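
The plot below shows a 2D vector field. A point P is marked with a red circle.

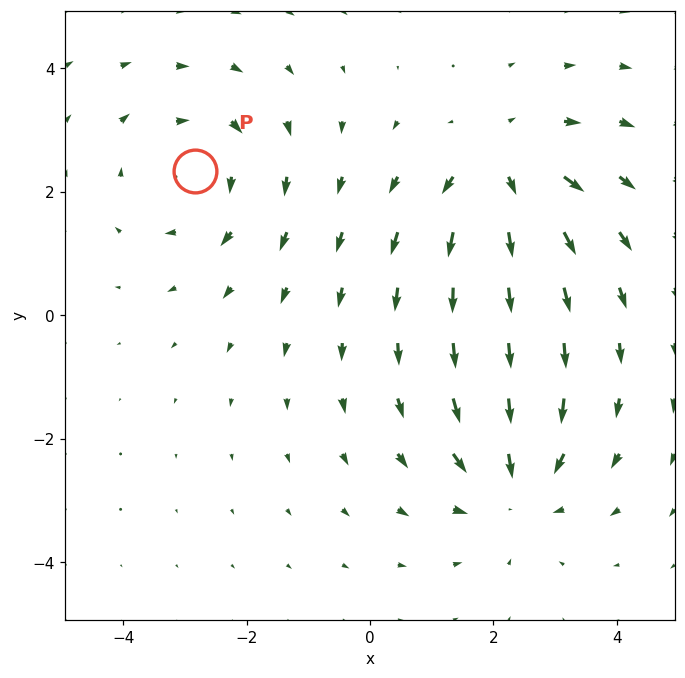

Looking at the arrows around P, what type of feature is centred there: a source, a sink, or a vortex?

vortex

At P (-2.8, 2.3) the arrows circulate clockwise. Divergence ≈0, curl about -3 — near-zero divergence with nonzero curl is a vortex.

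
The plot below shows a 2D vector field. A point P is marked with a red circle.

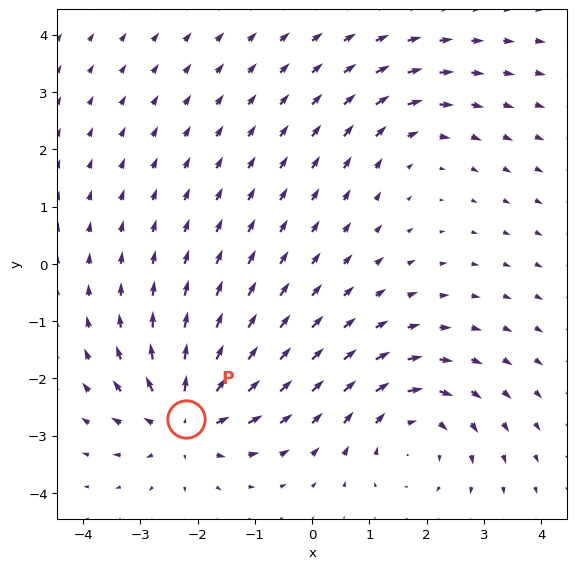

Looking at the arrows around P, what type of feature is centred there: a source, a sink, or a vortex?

At P (-2.2, -2.7) the arrows spread outward. Divergence about +6, curl ≈0 — positive divergence with near-zero curl is a source.

source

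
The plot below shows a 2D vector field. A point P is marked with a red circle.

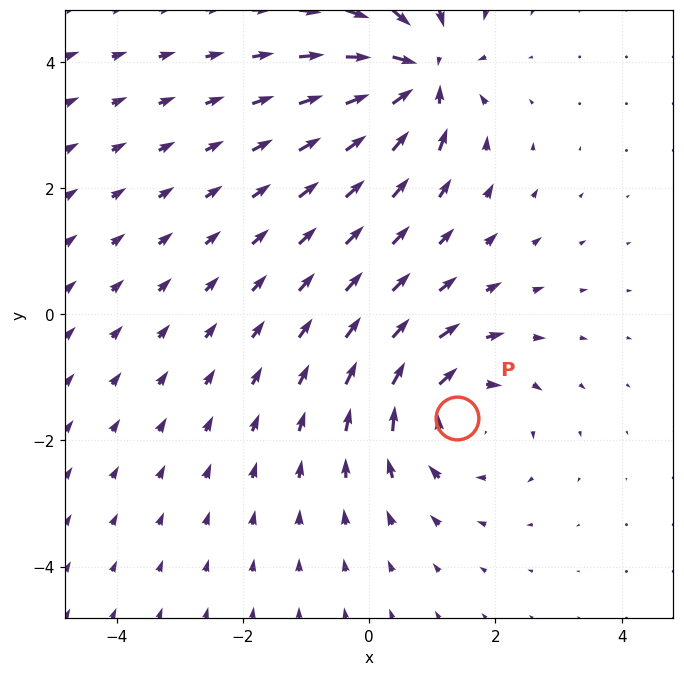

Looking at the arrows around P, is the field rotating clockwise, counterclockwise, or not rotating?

Near P at (1.4, -1.6) the arrows circulate clockwise. The curl (z-component) there is about -4; negative curl means clockwise rotation.

clockwise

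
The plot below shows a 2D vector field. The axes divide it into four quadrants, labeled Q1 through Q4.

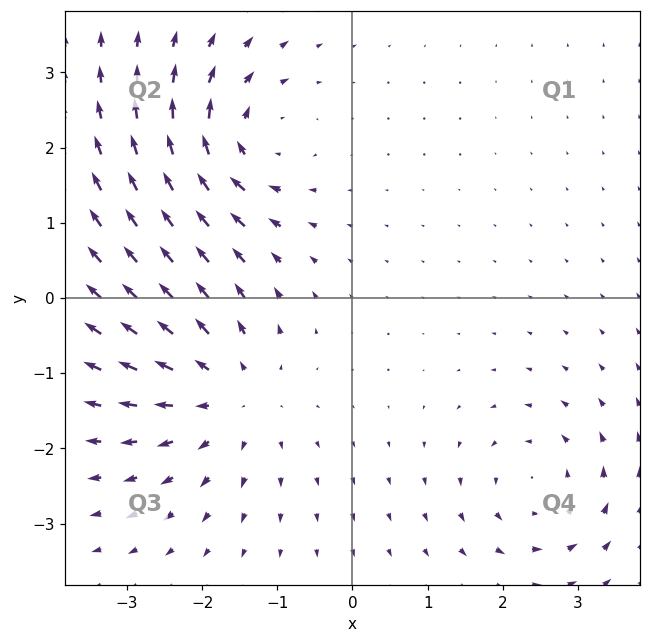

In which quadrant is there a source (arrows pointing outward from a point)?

Q3

The source sits at approximately (-1.7, -1.3), which lies in quadrant Q3. The divergence there is about +4, positive as expected for a source.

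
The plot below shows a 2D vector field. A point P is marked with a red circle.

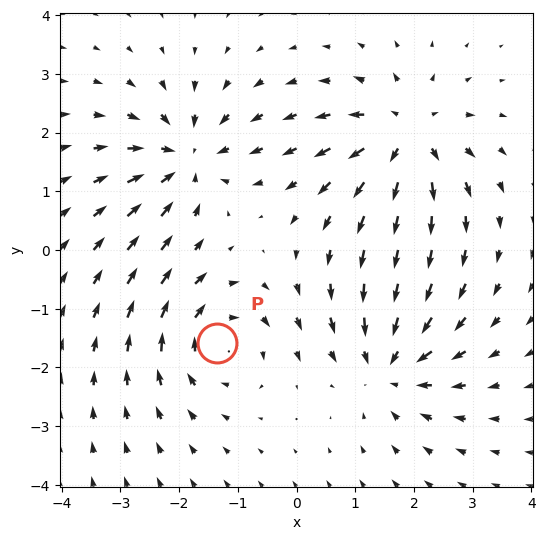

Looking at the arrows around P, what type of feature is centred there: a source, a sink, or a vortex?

vortex

At P (-1.4, -1.6) the arrows circulate clockwise. Divergence ≈0, curl about -5 — near-zero divergence with nonzero curl is a vortex.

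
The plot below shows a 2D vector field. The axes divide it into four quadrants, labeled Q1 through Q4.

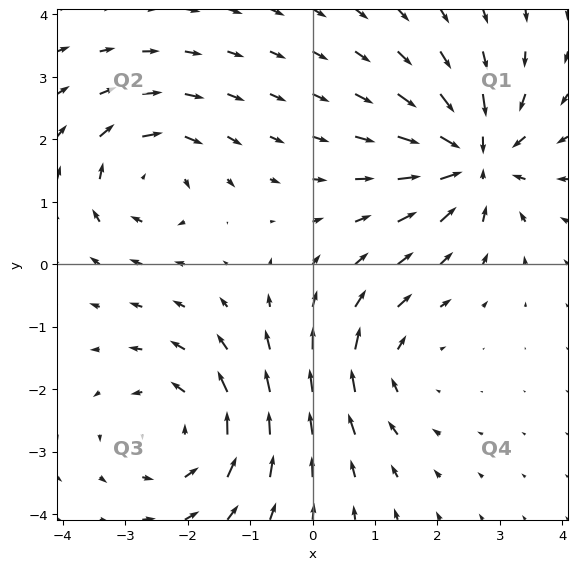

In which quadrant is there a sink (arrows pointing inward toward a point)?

Q1

The sink sits at approximately (2.6, 1.7), which lies in quadrant Q1. The divergence there is about -7, negative as expected for a sink.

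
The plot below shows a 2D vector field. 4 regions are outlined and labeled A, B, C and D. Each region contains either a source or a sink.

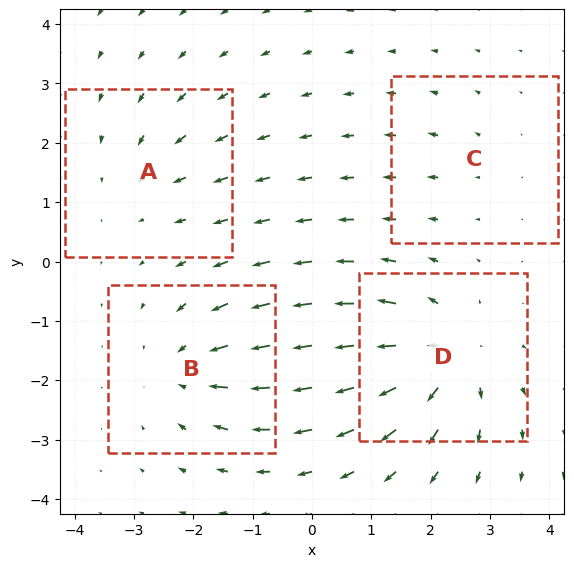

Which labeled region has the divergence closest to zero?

Divergence at each region's feature centre — A: about -3, B: about -5, C: about +2, D: about +6. Region C is closest to zero.

C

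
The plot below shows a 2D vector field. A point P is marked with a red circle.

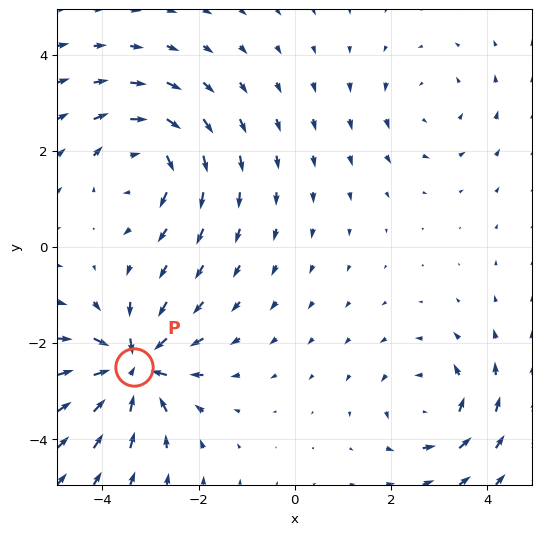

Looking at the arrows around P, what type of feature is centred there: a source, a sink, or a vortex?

At P (-3.3, -2.5) the arrows converge inward. Divergence about -7, curl ≈0 — negative divergence with near-zero curl is a sink.

sink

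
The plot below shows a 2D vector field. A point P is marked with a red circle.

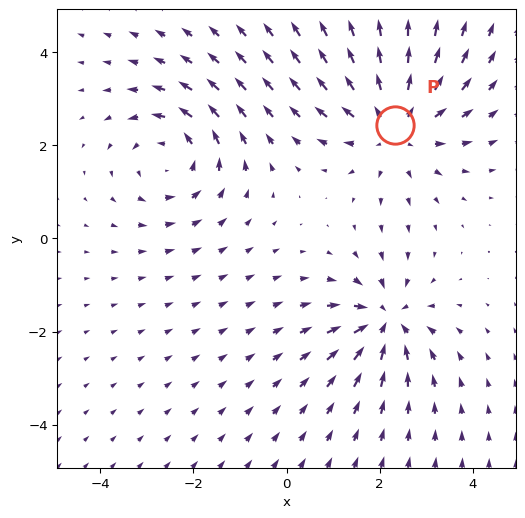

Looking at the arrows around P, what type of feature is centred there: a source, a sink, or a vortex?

At P (2.3, 2.4) the arrows spread outward. Divergence about +4, curl ≈0 — positive divergence with near-zero curl is a source.

source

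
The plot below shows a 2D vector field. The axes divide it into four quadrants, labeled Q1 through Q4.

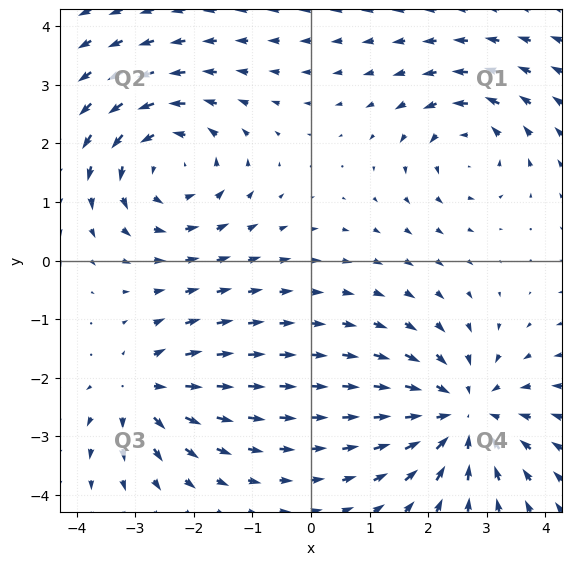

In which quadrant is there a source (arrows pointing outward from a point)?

Q3

The source sits at approximately (-2.9, -2.2), which lies in quadrant Q3. The divergence there is about +4, positive as expected for a source.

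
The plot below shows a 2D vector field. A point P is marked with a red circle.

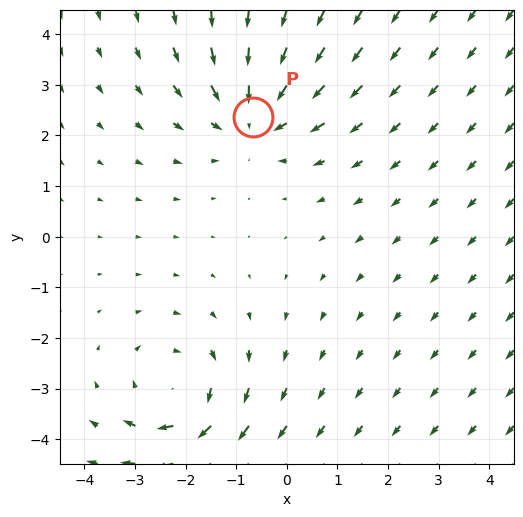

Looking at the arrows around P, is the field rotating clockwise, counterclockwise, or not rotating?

Near P at (-0.7, 2.4) the arrows show no circulation. The curl there is ≈0.

not rotating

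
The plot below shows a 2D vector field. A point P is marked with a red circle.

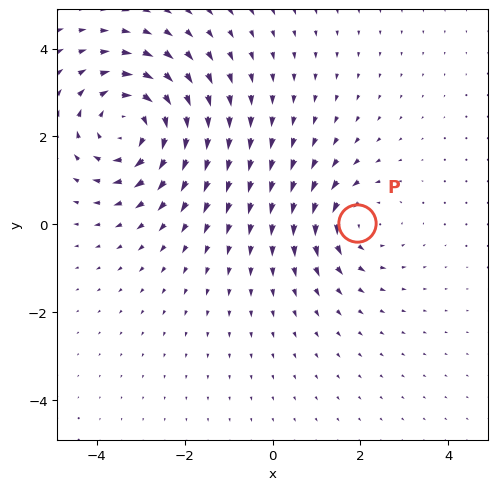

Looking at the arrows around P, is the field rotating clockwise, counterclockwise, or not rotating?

Near P at (1.9, 0.0) the arrows circulate counterclockwise. The curl (z-component) there is about +3; positive curl means counterclockwise rotation.

counterclockwise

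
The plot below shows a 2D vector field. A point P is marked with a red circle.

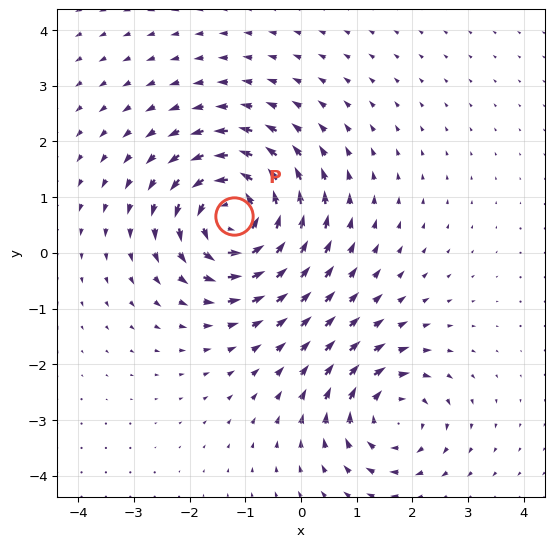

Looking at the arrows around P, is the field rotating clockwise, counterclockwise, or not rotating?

counterclockwise

Near P at (-1.2, 0.7) the arrows circulate counterclockwise. The curl (z-component) there is about +5; positive curl means counterclockwise rotation.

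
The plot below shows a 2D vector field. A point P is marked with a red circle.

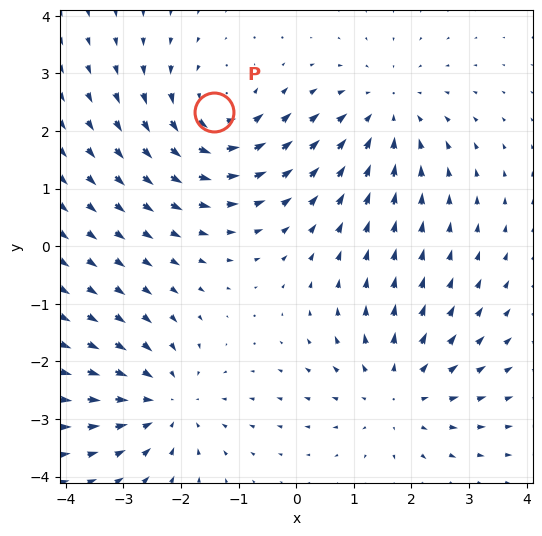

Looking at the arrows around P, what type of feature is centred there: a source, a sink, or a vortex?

At P (-1.4, 2.3) the arrows circulate counterclockwise. Divergence ≈0, curl about +4 — near-zero divergence with nonzero curl is a vortex.

vortex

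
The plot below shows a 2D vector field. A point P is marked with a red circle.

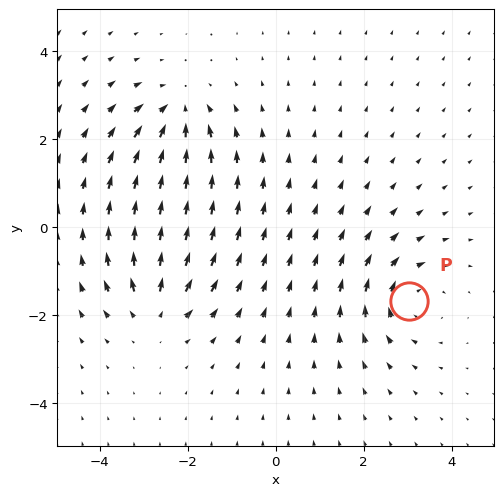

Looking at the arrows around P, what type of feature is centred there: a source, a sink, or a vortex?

vortex

At P (3.0, -1.7) the arrows circulate clockwise. Divergence ≈0, curl about -4 — near-zero divergence with nonzero curl is a vortex.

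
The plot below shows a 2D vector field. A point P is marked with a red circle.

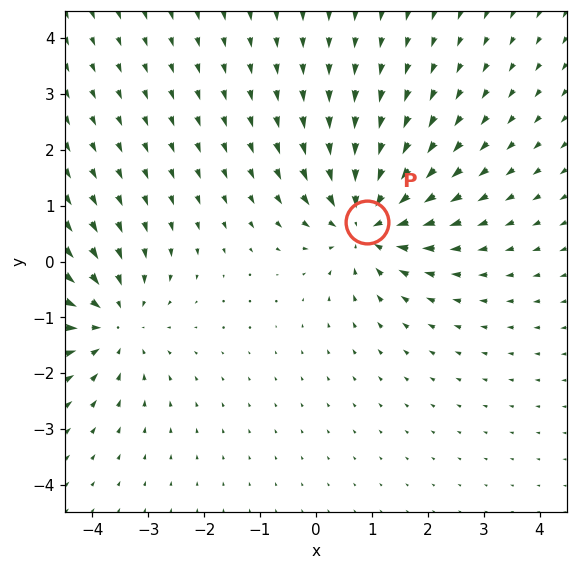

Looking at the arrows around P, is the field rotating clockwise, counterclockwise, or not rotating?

not rotating

Near P at (0.9, 0.7) the arrows show no circulation. The curl there is ≈0.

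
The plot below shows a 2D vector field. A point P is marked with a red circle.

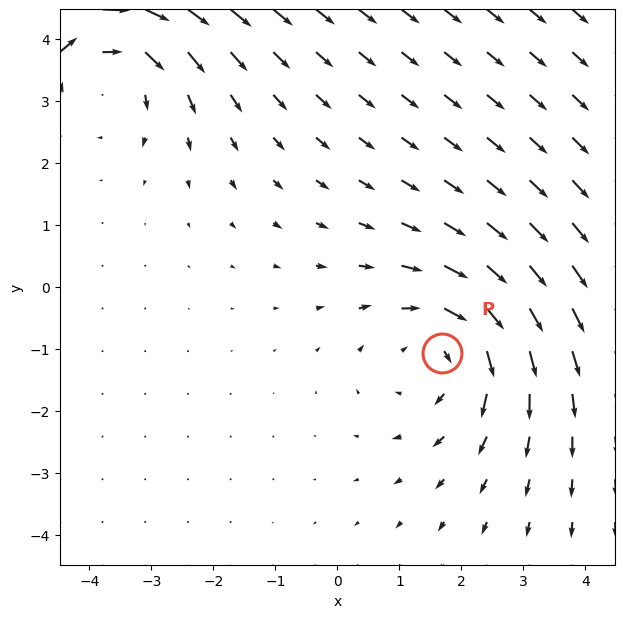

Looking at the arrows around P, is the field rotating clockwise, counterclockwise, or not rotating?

Near P at (1.7, -1.1) the arrows circulate clockwise. The curl (z-component) there is about -3; negative curl means clockwise rotation.

clockwise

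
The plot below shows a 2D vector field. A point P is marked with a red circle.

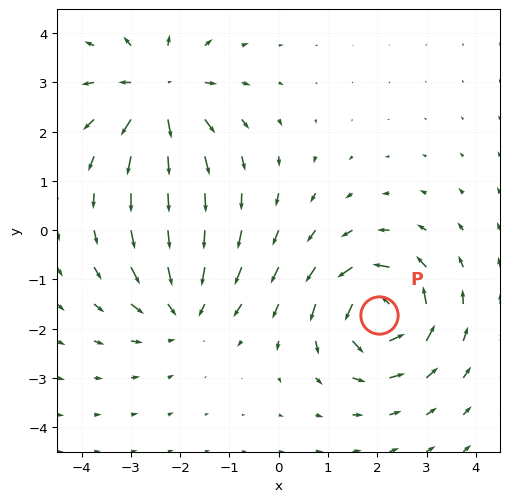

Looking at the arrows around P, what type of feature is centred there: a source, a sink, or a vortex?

At P (2.0, -1.7) the arrows circulate counterclockwise. Divergence ≈0, curl about +6 — near-zero divergence with nonzero curl is a vortex.

vortex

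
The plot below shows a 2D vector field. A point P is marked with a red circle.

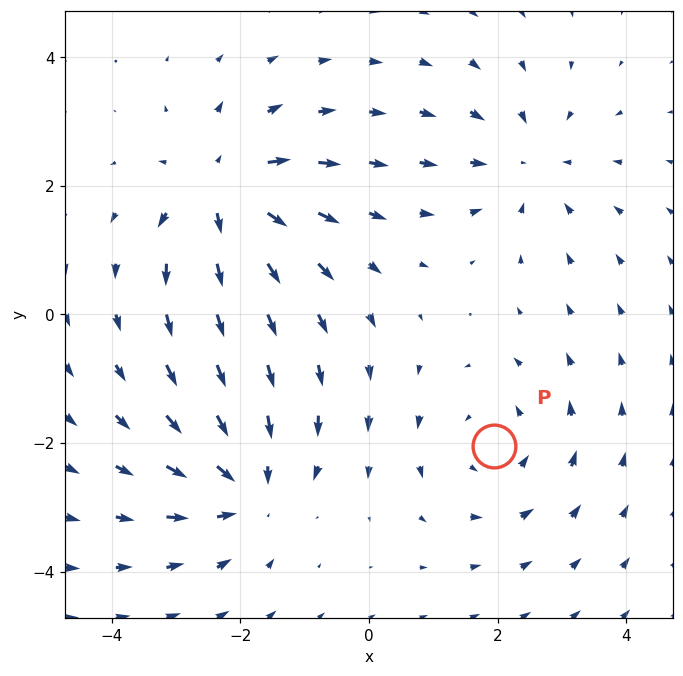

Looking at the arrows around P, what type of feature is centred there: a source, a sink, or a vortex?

At P (1.9, -2.0) the arrows circulate counterclockwise. Divergence ≈0, curl about +3 — near-zero divergence with nonzero curl is a vortex.

vortex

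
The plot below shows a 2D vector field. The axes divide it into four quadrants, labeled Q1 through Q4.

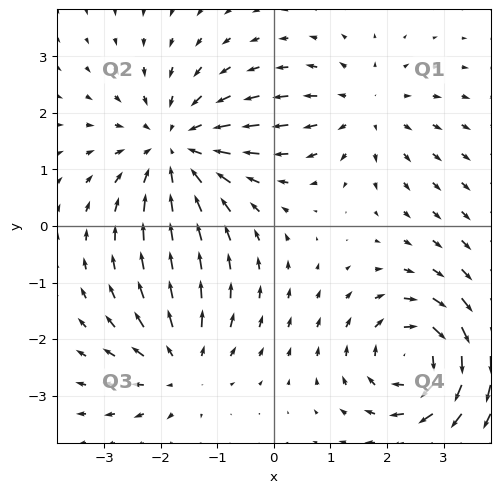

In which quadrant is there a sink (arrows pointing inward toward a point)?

The sink sits at approximately (-1.7, 1.4), which lies in quadrant Q2. The divergence there is about -4, negative as expected for a sink.

Q2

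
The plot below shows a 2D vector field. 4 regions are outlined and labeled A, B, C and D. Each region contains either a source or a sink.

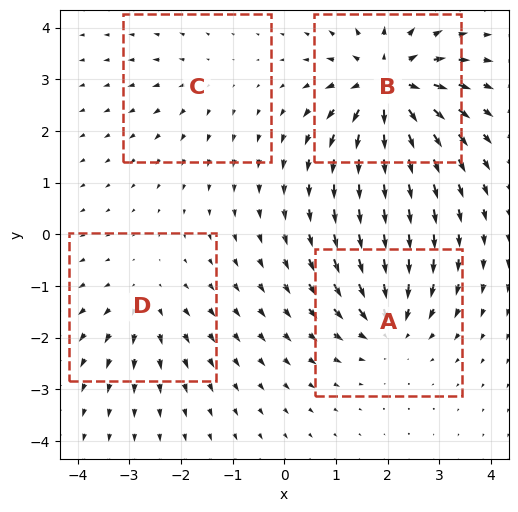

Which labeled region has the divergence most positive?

B

Divergence at each region's feature centre — A: about -6, B: about +9, C: about +3, D: about +4. Region B is most positive.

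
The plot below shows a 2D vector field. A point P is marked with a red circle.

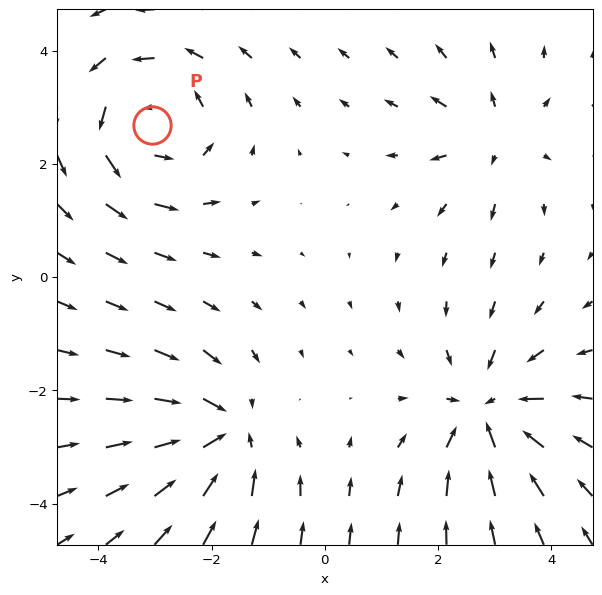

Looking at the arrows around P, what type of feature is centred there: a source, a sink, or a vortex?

At P (-3.0, 2.7) the arrows circulate counterclockwise. Divergence ≈0, curl about +4 — near-zero divergence with nonzero curl is a vortex.

vortex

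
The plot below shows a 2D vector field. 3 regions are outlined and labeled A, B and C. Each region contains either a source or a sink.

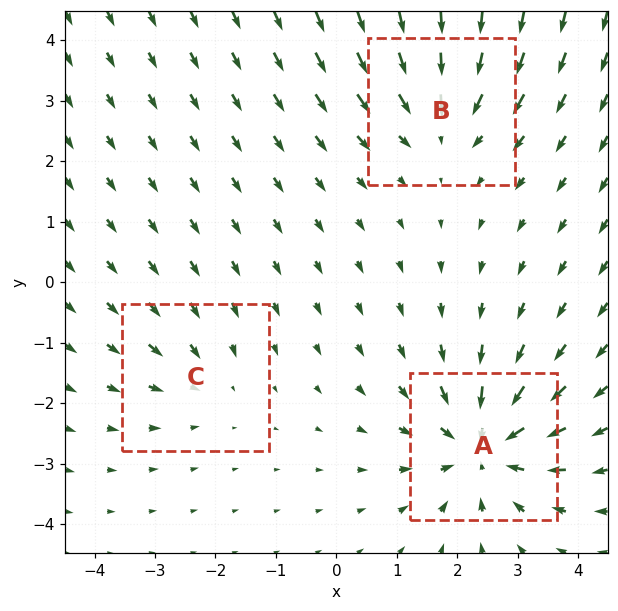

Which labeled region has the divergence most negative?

Divergence at each region's feature centre — A: about -5, B: about -3, C: about -2. Region A is most negative.

A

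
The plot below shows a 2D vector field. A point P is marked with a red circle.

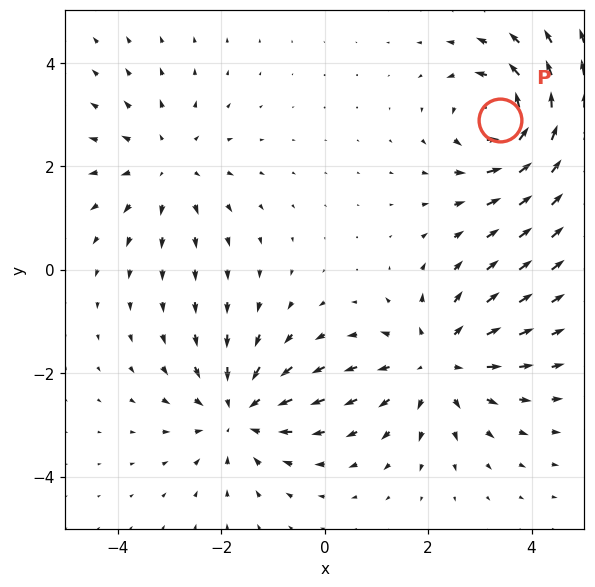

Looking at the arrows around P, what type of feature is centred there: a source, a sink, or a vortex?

vortex

At P (3.4, 2.9) the arrows circulate counterclockwise. Divergence ≈0, curl about +6 — near-zero divergence with nonzero curl is a vortex.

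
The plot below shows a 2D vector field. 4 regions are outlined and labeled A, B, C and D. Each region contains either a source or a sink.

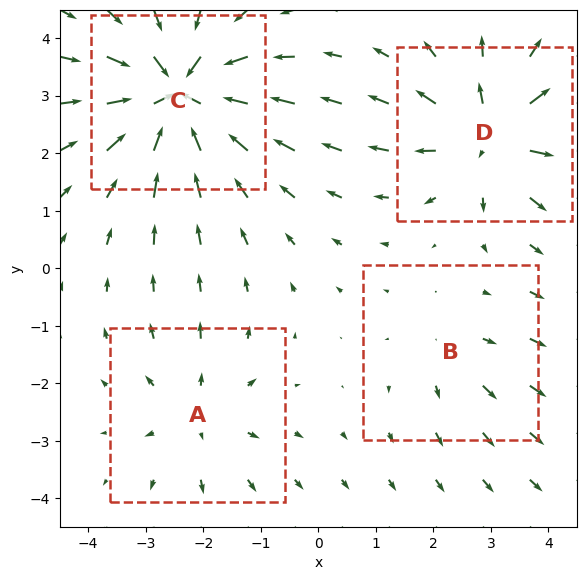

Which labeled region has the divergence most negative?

C

Divergence at each region's feature centre — A: about +3, B: about +2, C: about -7, D: about +6. Region C is most negative.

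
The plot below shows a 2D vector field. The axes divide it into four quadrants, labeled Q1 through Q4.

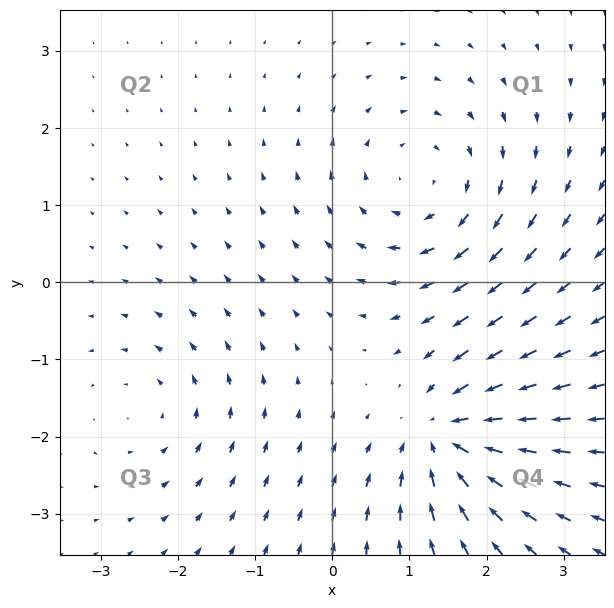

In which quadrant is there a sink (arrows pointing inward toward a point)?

Q4

The sink sits at approximately (1.5, -2.0), which lies in quadrant Q4. The divergence there is about -5, negative as expected for a sink.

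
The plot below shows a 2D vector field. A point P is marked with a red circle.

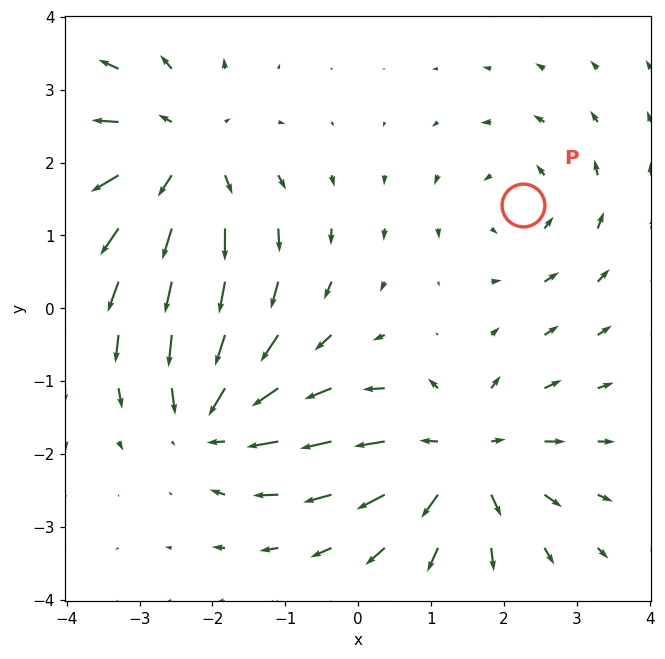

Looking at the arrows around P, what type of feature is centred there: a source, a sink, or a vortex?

At P (2.3, 1.4) the arrows circulate counterclockwise. Divergence ≈0, curl about +3 — near-zero divergence with nonzero curl is a vortex.

vortex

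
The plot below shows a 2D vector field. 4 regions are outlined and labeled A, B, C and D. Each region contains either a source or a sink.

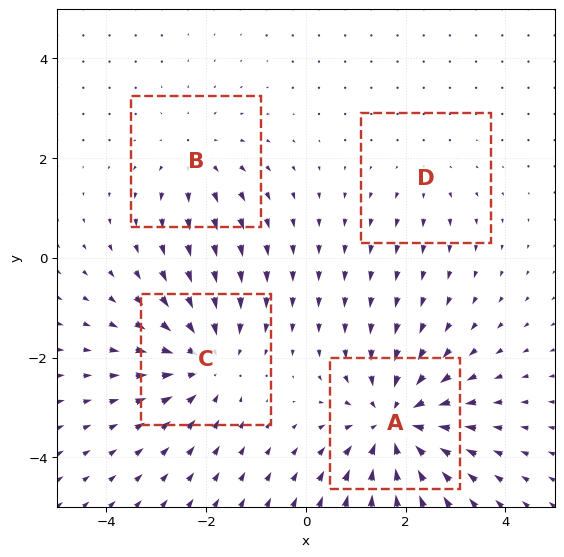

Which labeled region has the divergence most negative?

Divergence at each region's feature centre — A: about -6, B: about +3, C: about -4, D: about +2. Region A is most negative.

A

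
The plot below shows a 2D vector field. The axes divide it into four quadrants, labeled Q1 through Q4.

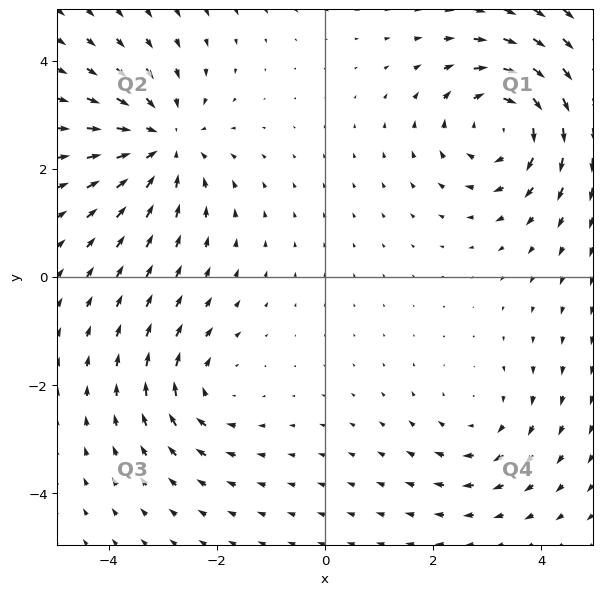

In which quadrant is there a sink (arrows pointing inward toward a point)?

The sink sits at approximately (-3.0, 2.5), which lies in quadrant Q2. The divergence there is about -4, negative as expected for a sink.

Q2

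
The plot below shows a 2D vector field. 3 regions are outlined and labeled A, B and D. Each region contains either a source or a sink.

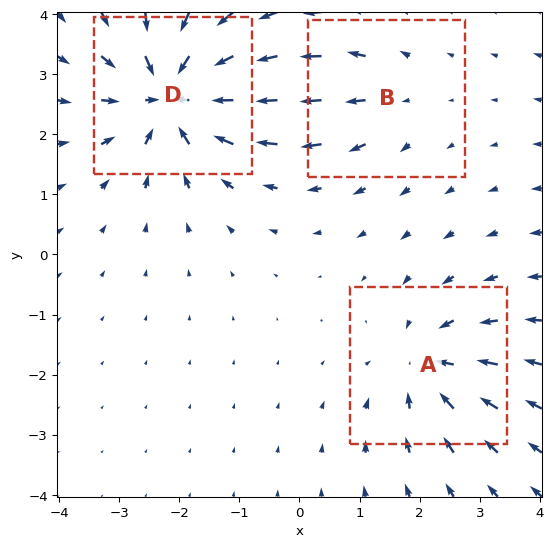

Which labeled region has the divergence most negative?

Divergence at each region's feature centre — A: about -4, B: about +2, D: about -6. Region D is most negative.

D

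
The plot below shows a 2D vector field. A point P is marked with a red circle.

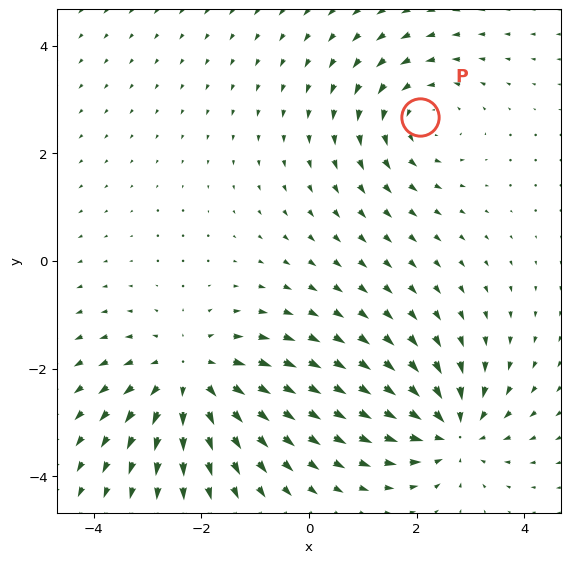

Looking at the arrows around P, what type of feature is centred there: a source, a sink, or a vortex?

At P (2.1, 2.7) the arrows circulate counterclockwise. Divergence ≈0, curl about +2 — near-zero divergence with nonzero curl is a vortex.

vortex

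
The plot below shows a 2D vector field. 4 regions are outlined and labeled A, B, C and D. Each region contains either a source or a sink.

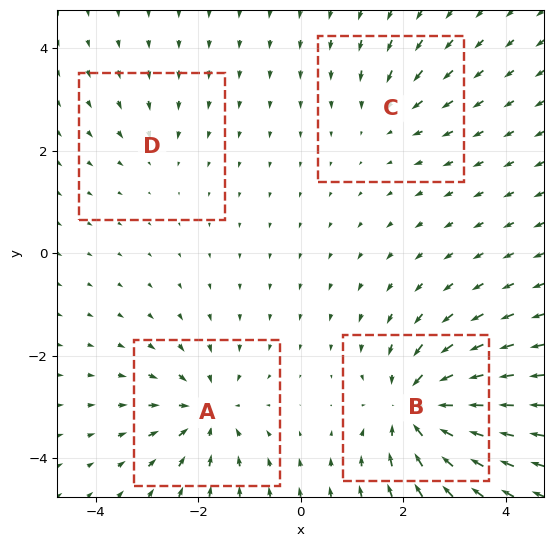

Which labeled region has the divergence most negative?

B

Divergence at each region's feature centre — A: about -6, B: about -8, C: about -3, D: about -2. Region B is most negative.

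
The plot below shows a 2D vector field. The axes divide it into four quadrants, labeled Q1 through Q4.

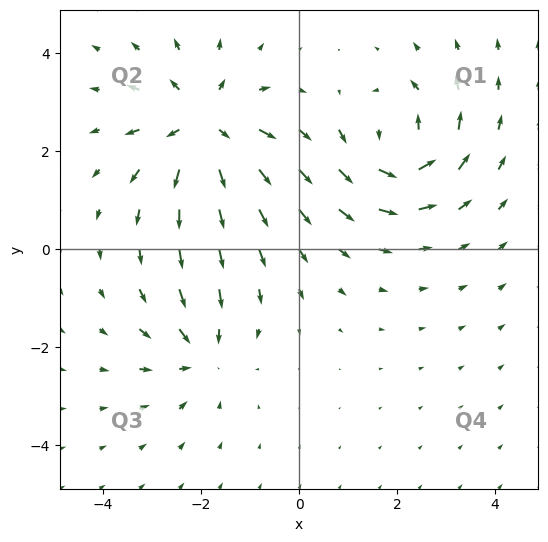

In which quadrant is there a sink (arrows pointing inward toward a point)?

Q3

The sink sits at approximately (-2.0, -2.1), which lies in quadrant Q3. The divergence there is about -3, negative as expected for a sink.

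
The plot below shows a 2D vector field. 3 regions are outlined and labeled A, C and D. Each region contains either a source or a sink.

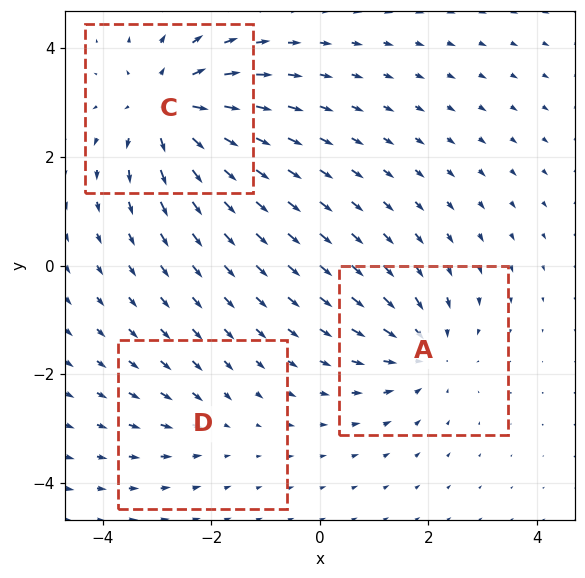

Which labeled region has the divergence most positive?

C

Divergence at each region's feature centre — A: about -3, C: about +5, D: about -2. Region C is most positive.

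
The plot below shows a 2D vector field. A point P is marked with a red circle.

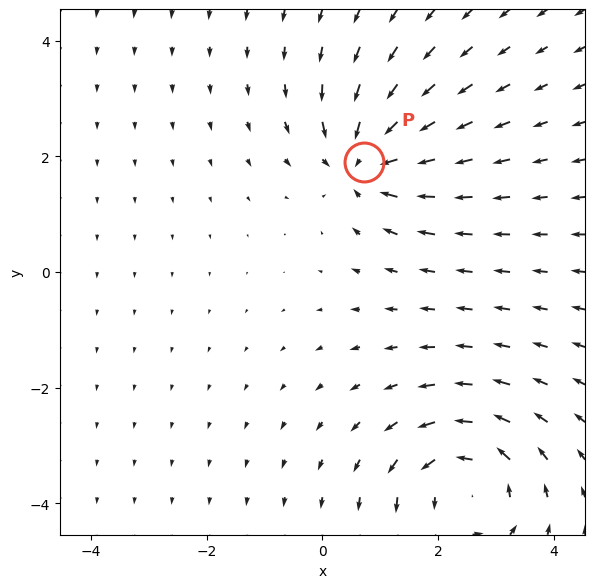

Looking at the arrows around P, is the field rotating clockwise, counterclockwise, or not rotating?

not rotating

Near P at (0.7, 1.9) the arrows show no circulation. The curl there is ≈0.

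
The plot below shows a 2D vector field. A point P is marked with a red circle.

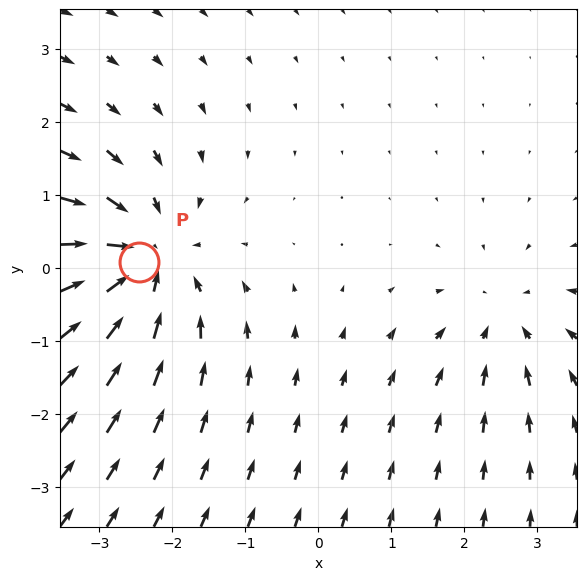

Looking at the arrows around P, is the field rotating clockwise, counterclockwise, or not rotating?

Near P at (-2.5, 0.1) the arrows show no circulation. The curl there is ≈0.

not rotating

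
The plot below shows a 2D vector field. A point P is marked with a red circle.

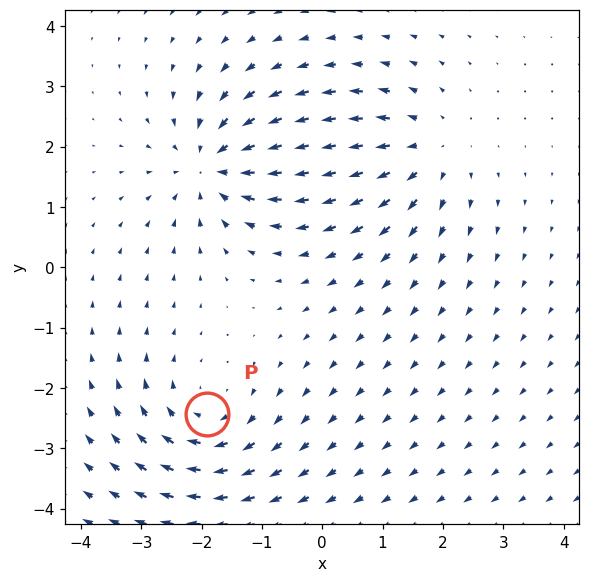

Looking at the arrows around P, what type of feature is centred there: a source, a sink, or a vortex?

vortex

At P (-1.9, -2.4) the arrows circulate clockwise. Divergence ≈0, curl about -4 — near-zero divergence with nonzero curl is a vortex.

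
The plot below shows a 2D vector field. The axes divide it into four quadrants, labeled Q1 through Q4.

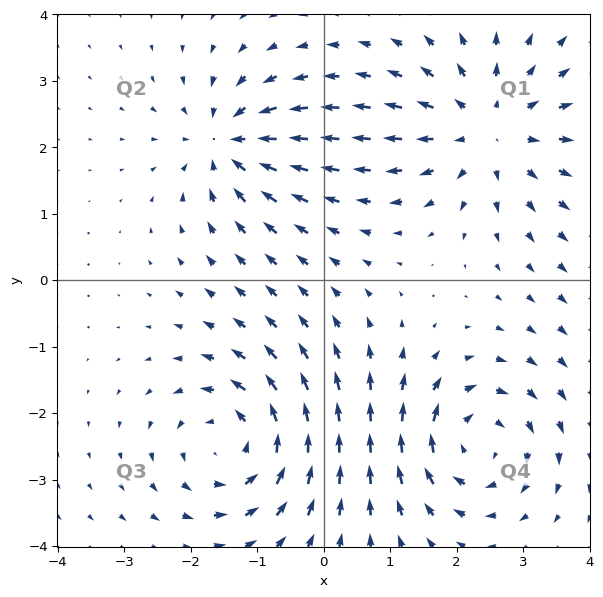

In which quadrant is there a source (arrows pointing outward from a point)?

The source sits at approximately (2.5, 2.3), which lies in quadrant Q1. The divergence there is about +4, positive as expected for a source.

Q1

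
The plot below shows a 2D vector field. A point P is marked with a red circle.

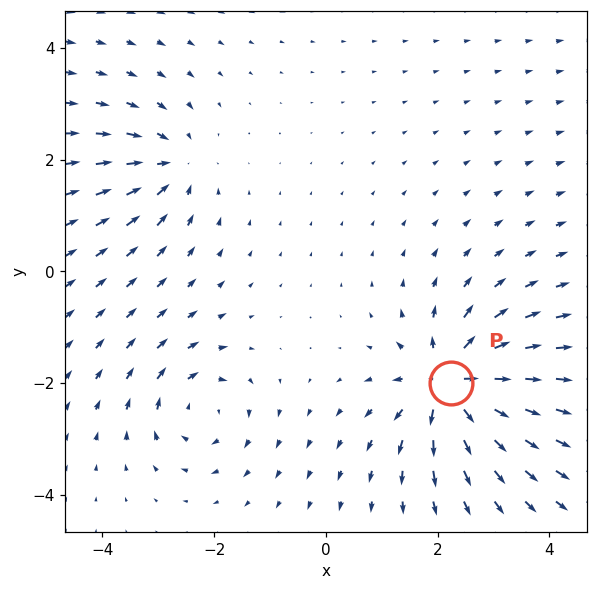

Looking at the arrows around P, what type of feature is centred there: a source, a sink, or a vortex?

At P (2.2, -2.0) the arrows spread outward. Divergence about +6, curl ≈0 — positive divergence with near-zero curl is a source.

source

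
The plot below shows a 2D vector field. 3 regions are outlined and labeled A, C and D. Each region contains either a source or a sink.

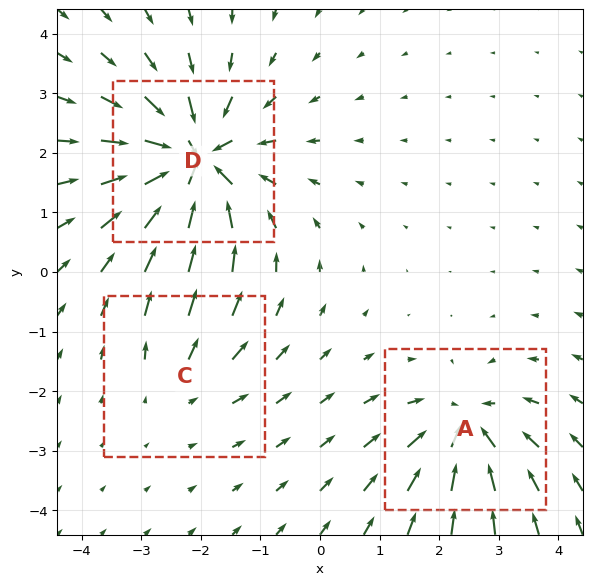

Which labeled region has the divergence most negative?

Divergence at each region's feature centre — A: about -4, C: about +2, D: about -7. Region D is most negative.

D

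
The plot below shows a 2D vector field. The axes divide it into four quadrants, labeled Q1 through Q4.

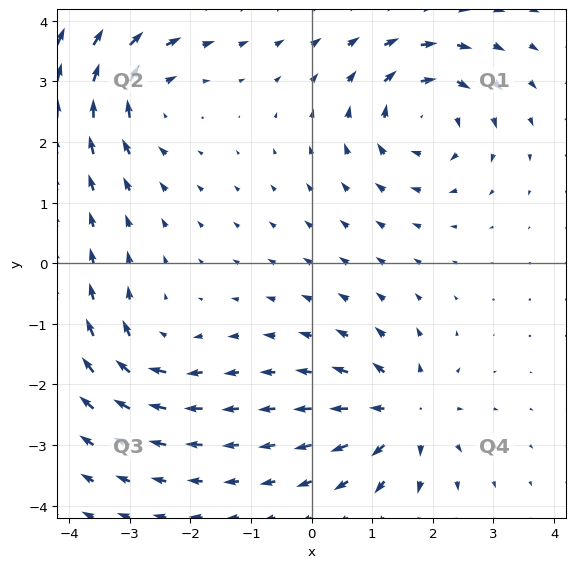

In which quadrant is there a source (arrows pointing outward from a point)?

Q4

The source sits at approximately (1.5, -2.5), which lies in quadrant Q4. The divergence there is about +6, positive as expected for a source.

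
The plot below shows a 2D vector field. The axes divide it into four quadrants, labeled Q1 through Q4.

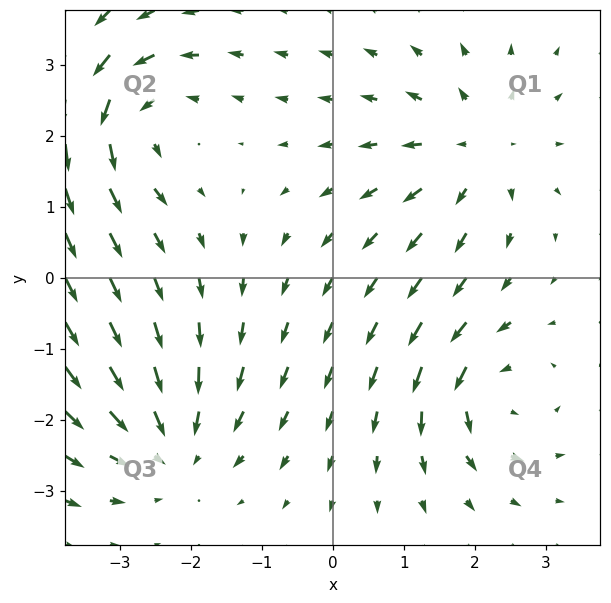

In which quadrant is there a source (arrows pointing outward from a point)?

Q1

The source sits at approximately (2.0, 1.8), which lies in quadrant Q1. The divergence there is about +4, positive as expected for a source.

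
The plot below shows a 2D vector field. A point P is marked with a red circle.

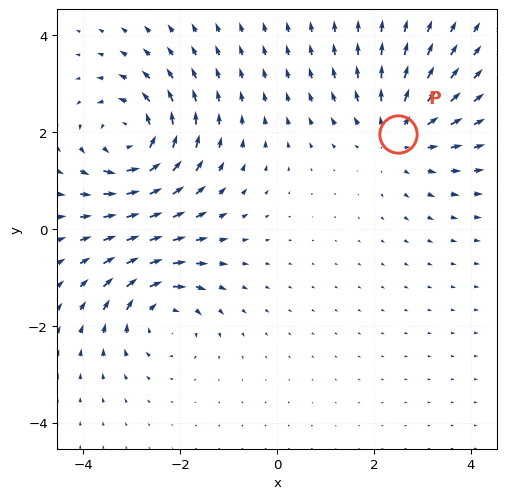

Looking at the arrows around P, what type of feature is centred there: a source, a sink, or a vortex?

At P (2.5, 1.9) the arrows spread outward. Divergence about +3, curl ≈0 — positive divergence with near-zero curl is a source.

source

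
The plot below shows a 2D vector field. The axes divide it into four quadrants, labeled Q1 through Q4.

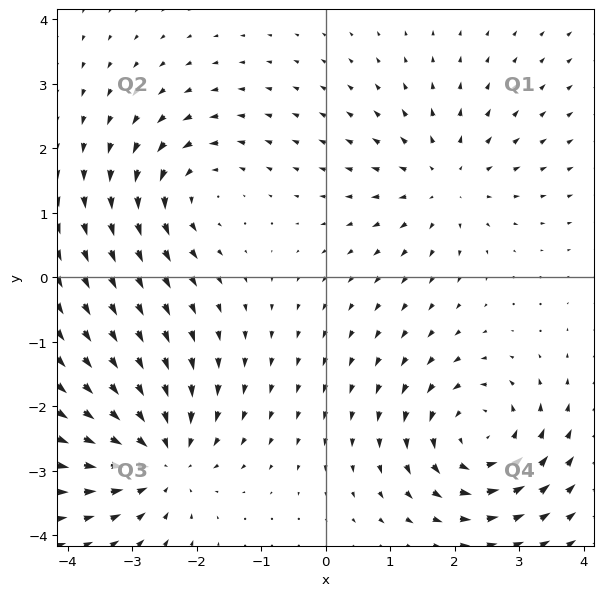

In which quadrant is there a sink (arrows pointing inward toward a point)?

The sink sits at approximately (-2.5, -2.8), which lies in quadrant Q3. The divergence there is about -4, negative as expected for a sink.

Q3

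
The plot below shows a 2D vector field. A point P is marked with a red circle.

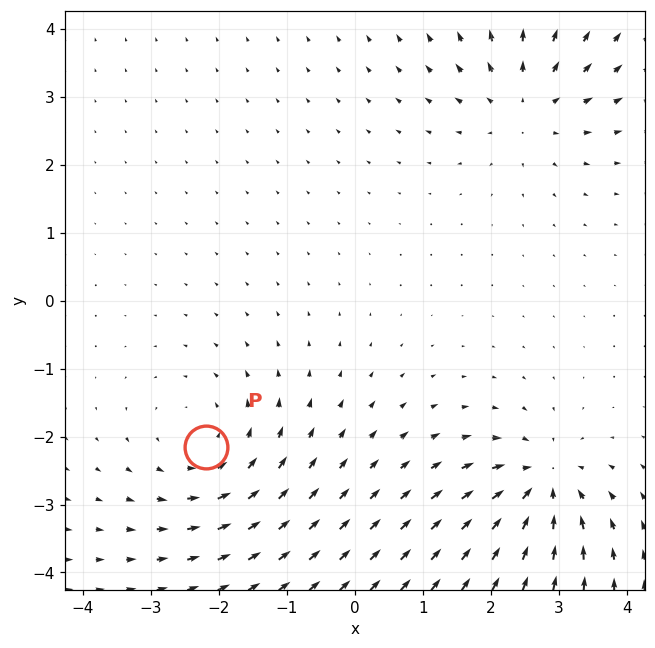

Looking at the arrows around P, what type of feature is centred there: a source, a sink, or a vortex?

vortex

At P (-2.2, -2.2) the arrows circulate counterclockwise. Divergence ≈0, curl about +3 — near-zero divergence with nonzero curl is a vortex.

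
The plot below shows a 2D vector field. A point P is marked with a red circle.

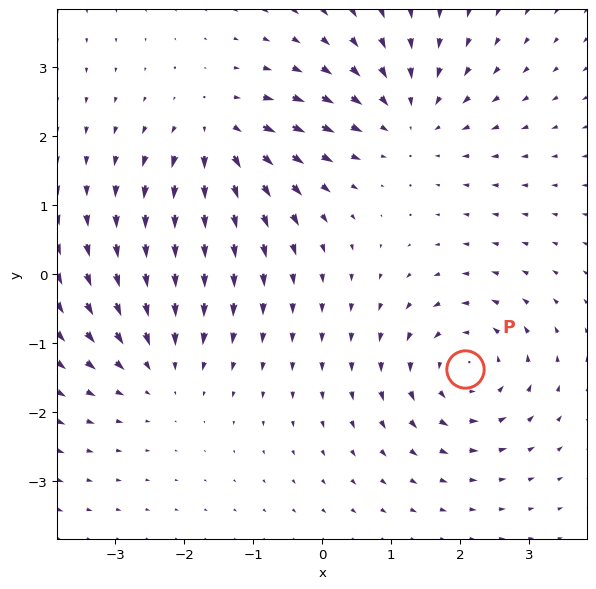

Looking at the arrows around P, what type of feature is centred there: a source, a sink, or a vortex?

At P (2.1, -1.4) the arrows circulate counterclockwise. Divergence ≈0, curl about +6 — near-zero divergence with nonzero curl is a vortex.

vortex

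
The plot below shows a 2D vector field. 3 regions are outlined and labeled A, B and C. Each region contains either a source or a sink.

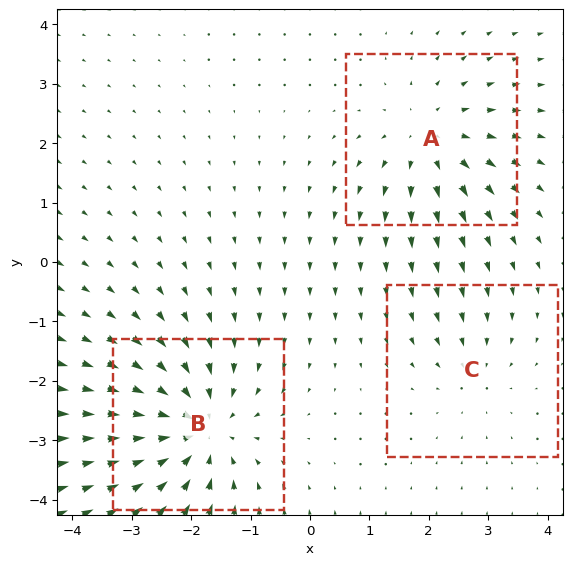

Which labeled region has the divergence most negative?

B

Divergence at each region's feature centre — A: about +3, B: about -5, C: about -2. Region B is most negative.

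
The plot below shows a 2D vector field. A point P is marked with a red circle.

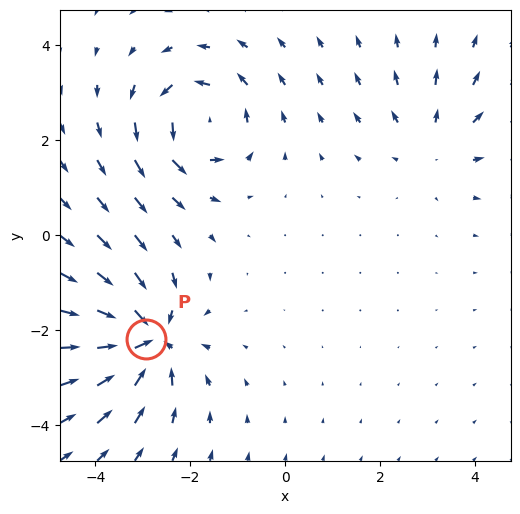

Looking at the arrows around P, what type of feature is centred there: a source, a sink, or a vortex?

At P (-2.9, -2.2) the arrows converge inward. Divergence about -6, curl ≈0 — negative divergence with near-zero curl is a sink.

sink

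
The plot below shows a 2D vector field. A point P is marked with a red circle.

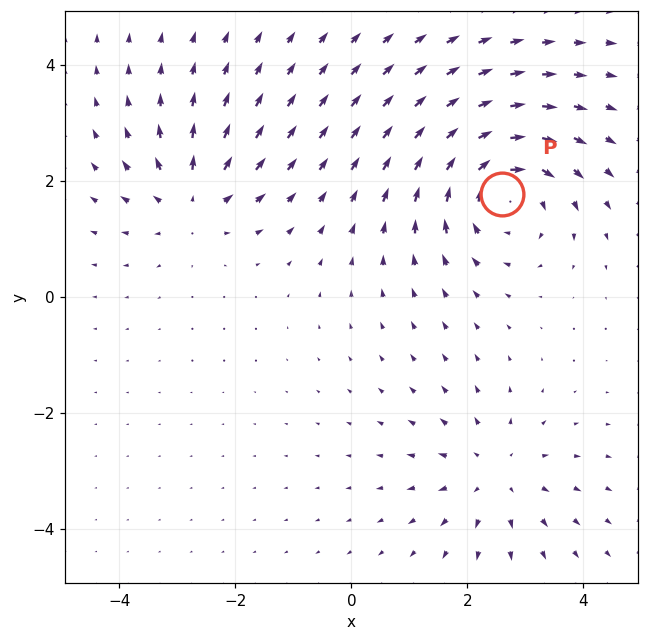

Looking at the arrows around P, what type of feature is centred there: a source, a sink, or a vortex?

vortex

At P (2.6, 1.8) the arrows circulate clockwise. Divergence ≈0, curl about -5 — near-zero divergence with nonzero curl is a vortex.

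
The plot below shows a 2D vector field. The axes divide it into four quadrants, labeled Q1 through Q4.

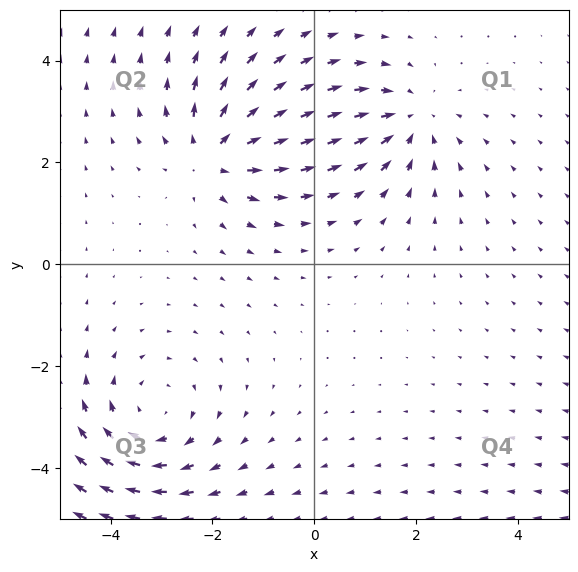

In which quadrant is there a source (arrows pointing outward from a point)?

The source sits at approximately (-2.0, 2.1), which lies in quadrant Q2. The divergence there is about +4, positive as expected for a source.

Q2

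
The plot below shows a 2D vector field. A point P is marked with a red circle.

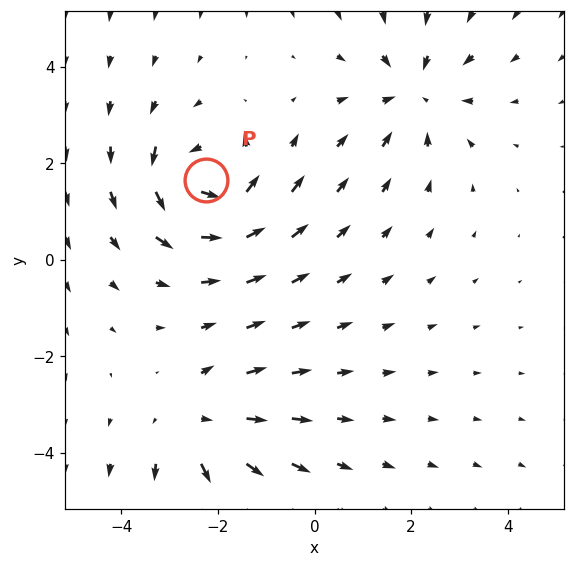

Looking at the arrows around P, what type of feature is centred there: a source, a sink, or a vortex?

vortex

At P (-2.2, 1.7) the arrows circulate counterclockwise. Divergence ≈0, curl about +4 — near-zero divergence with nonzero curl is a vortex.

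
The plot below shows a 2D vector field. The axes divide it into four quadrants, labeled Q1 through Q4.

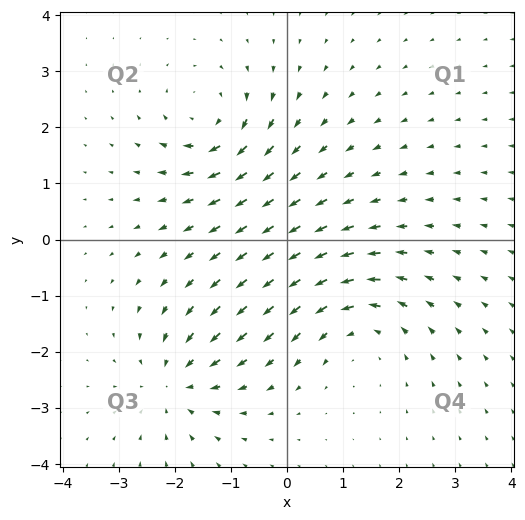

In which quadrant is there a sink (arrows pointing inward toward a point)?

Q3

The sink sits at approximately (-2.0, -2.5), which lies in quadrant Q3. The divergence there is about -4, negative as expected for a sink.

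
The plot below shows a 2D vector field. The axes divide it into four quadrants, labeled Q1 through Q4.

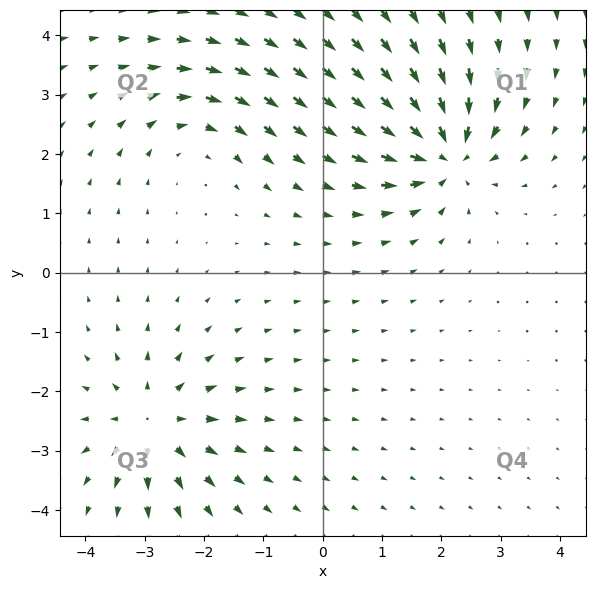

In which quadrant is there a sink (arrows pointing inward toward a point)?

The sink sits at approximately (2.1, 2.0), which lies in quadrant Q1. The divergence there is about -5, negative as expected for a sink.

Q1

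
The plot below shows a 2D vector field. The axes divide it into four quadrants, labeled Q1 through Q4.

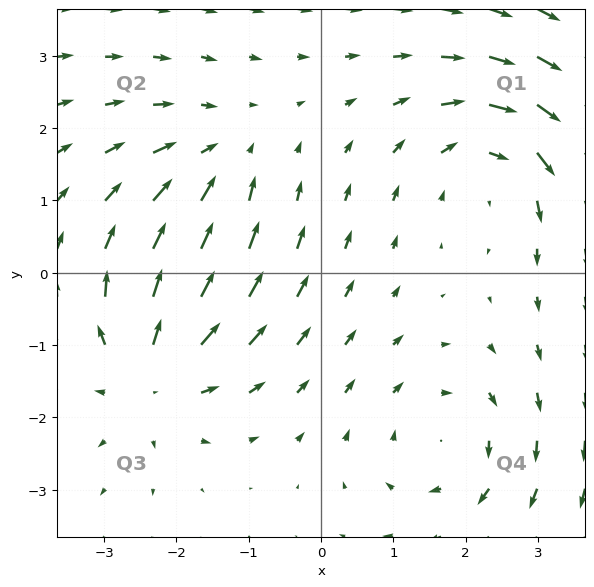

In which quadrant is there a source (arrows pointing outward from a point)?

The source sits at approximately (-2.4, -1.4), which lies in quadrant Q3. The divergence there is about +5, positive as expected for a source.

Q3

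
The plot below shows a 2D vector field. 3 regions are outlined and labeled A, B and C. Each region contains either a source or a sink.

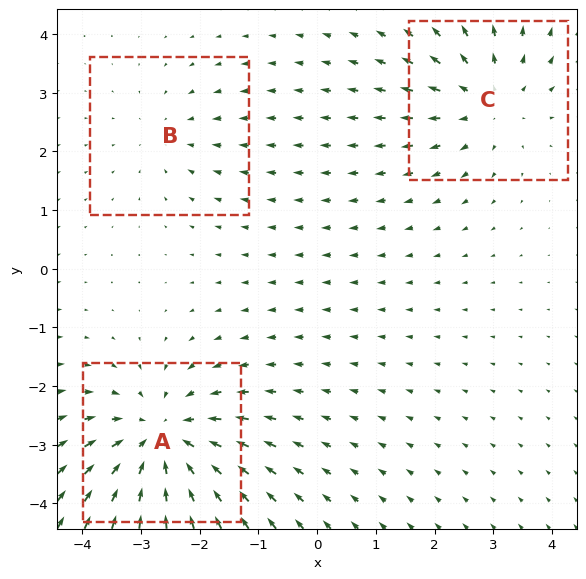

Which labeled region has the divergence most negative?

A

Divergence at each region's feature centre — A: about -4, B: about -2, C: about +3. Region A is most negative.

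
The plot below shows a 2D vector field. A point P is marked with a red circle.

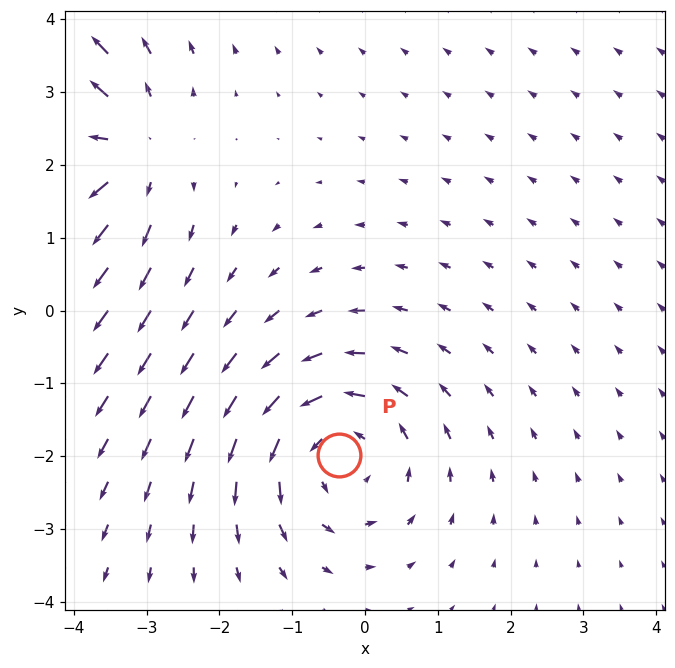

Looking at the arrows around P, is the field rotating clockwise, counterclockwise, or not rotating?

Near P at (-0.4, -2.0) the arrows circulate counterclockwise. The curl (z-component) there is about +3; positive curl means counterclockwise rotation.

counterclockwise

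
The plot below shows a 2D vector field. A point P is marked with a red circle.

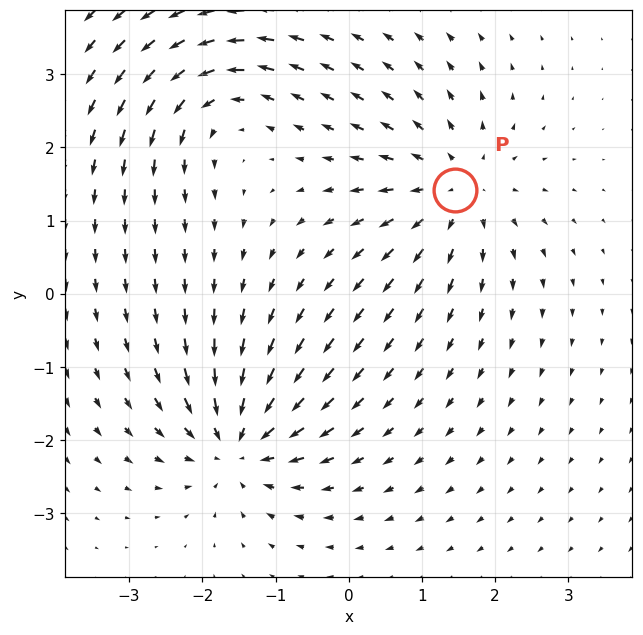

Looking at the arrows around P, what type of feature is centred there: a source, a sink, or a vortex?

At P (1.4, 1.4) the arrows spread outward. Divergence about +5, curl ≈0 — positive divergence with near-zero curl is a source.

source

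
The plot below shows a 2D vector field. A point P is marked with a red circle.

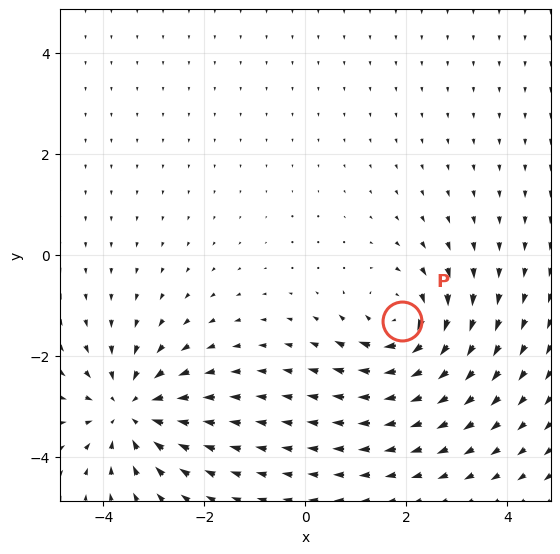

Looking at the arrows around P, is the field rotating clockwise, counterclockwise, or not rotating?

Near P at (1.9, -1.3) the arrows circulate clockwise. The curl (z-component) there is about -4; negative curl means clockwise rotation.

clockwise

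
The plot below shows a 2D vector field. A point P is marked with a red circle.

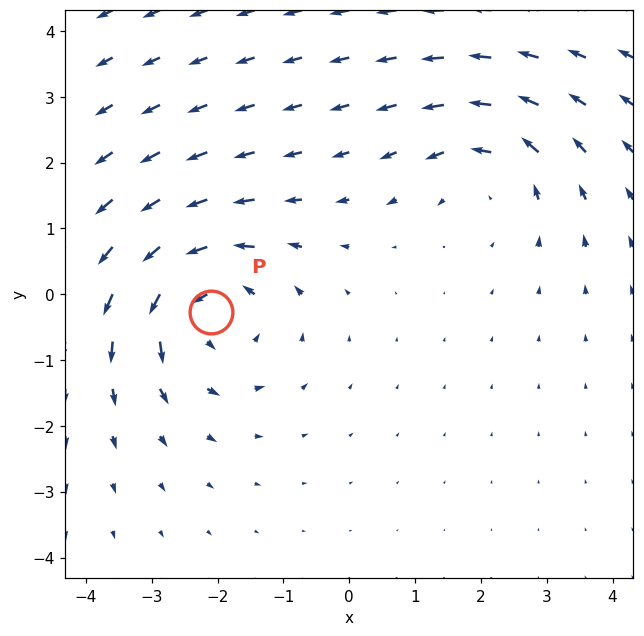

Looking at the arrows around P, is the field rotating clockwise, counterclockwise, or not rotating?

Near P at (-2.1, -0.3) the arrows circulate counterclockwise. The curl (z-component) there is about +5; positive curl means counterclockwise rotation.

counterclockwise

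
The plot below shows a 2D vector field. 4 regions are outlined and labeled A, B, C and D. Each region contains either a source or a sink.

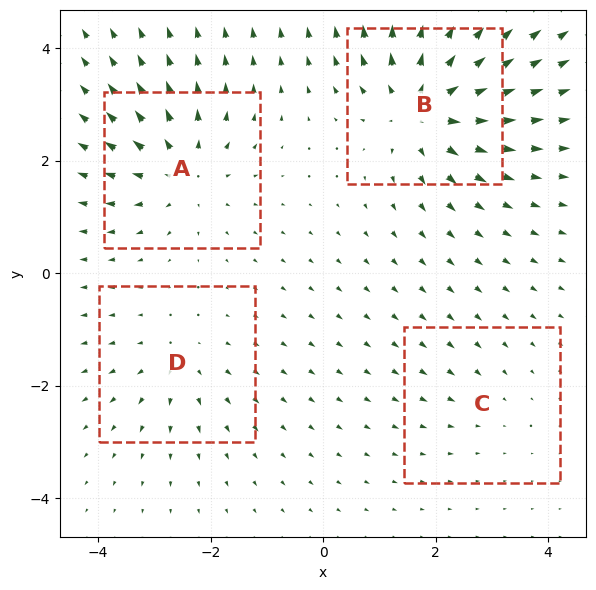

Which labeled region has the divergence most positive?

B

Divergence at each region's feature centre — A: about +5, B: about +8, C: about -2, D: about +3. Region B is most positive.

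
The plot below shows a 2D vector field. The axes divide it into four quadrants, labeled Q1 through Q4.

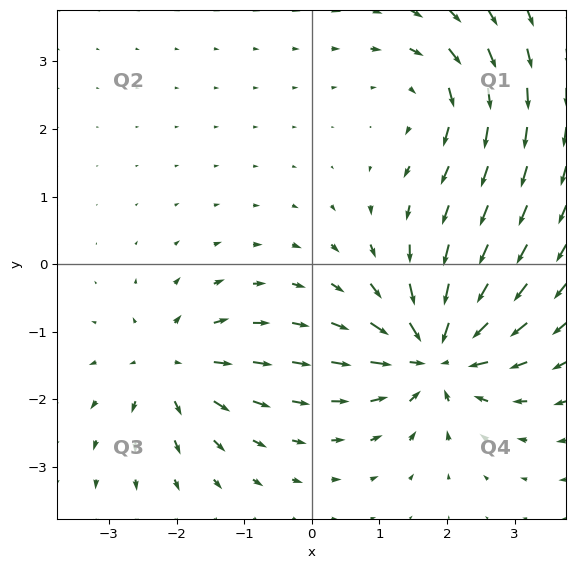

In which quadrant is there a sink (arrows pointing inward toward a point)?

The sink sits at approximately (1.8, -1.3), which lies in quadrant Q4. The divergence there is about -7, negative as expected for a sink.

Q4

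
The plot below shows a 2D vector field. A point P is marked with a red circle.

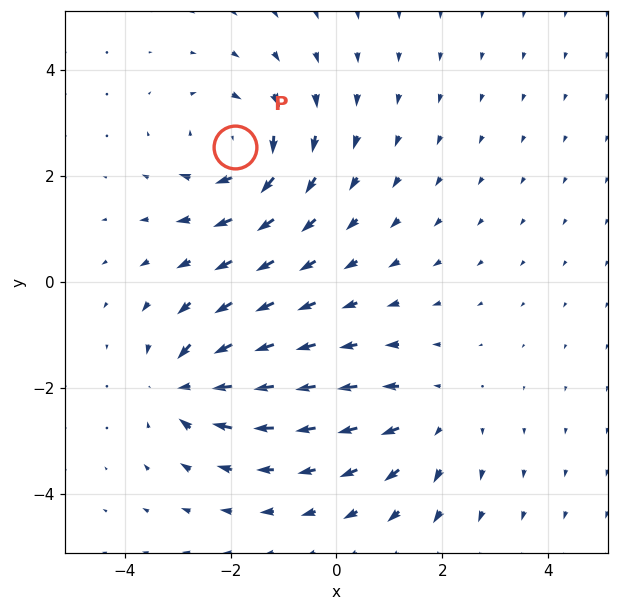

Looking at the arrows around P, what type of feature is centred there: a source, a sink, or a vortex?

vortex

At P (-1.9, 2.5) the arrows circulate clockwise. Divergence ≈0, curl about -5 — near-zero divergence with nonzero curl is a vortex.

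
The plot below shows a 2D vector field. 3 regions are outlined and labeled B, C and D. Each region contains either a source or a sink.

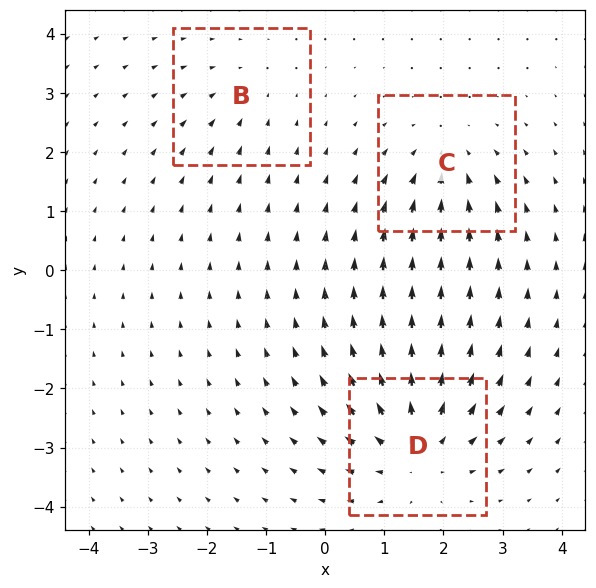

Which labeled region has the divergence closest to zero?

Divergence at each region's feature centre — B: about -2, C: about -3, D: about +5. Region B is closest to zero.

B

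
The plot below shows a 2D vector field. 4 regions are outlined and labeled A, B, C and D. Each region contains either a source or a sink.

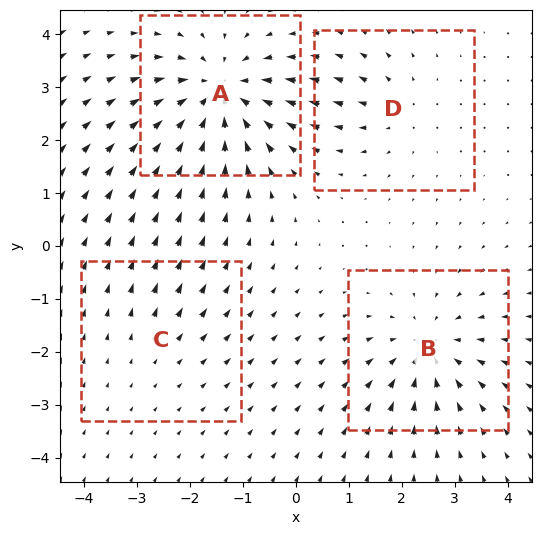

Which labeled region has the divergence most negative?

A

Divergence at each region's feature centre — A: about -7, B: about -5, C: about +2, D: about +3. Region A is most negative.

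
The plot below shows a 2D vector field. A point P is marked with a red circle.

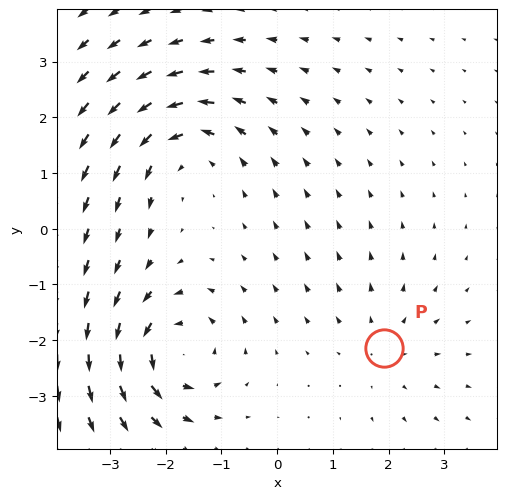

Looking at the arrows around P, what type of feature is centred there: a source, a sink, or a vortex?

source

At P (1.9, -2.1) the arrows spread outward. Divergence about +2, curl ≈0 — positive divergence with near-zero curl is a source.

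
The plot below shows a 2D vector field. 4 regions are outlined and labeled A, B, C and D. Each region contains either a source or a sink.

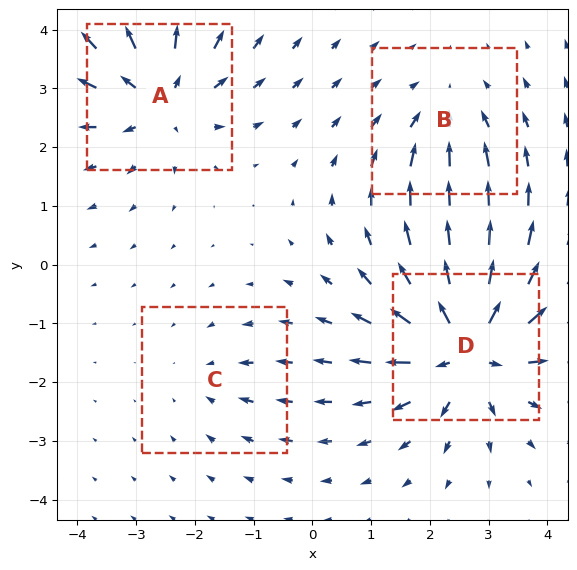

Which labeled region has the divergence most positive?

Divergence at each region's feature centre — A: about +5, B: about -3, C: about -2, D: about +8. Region D is most positive.

D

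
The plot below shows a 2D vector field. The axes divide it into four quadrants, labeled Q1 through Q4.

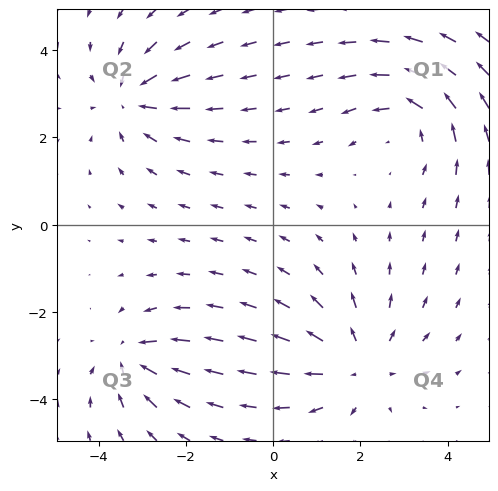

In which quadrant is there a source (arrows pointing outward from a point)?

Q4

The source sits at approximately (1.9, -3.2), which lies in quadrant Q4. The divergence there is about +4, positive as expected for a source.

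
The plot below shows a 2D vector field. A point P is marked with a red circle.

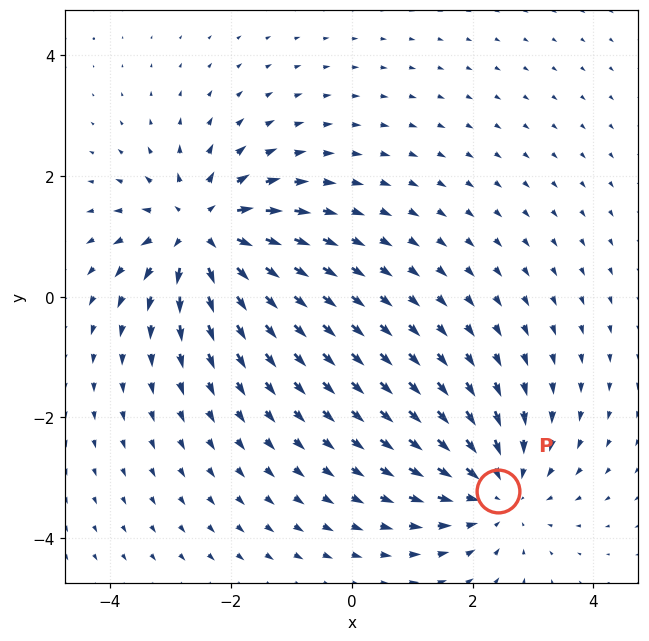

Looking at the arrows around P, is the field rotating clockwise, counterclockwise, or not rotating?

not rotating

Near P at (2.4, -3.2) the arrows show no circulation. The curl there is ≈0.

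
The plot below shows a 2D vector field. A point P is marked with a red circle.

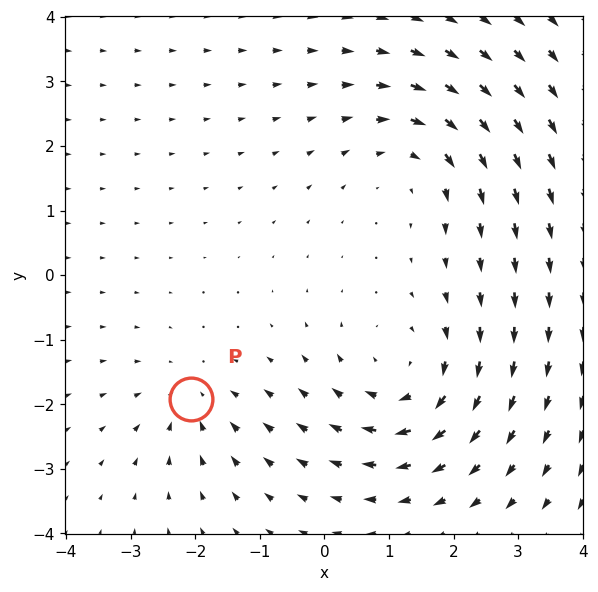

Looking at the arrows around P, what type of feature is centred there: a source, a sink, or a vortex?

sink

At P (-2.1, -1.9) the arrows converge inward. Divergence about -3, curl ≈0 — negative divergence with near-zero curl is a sink.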